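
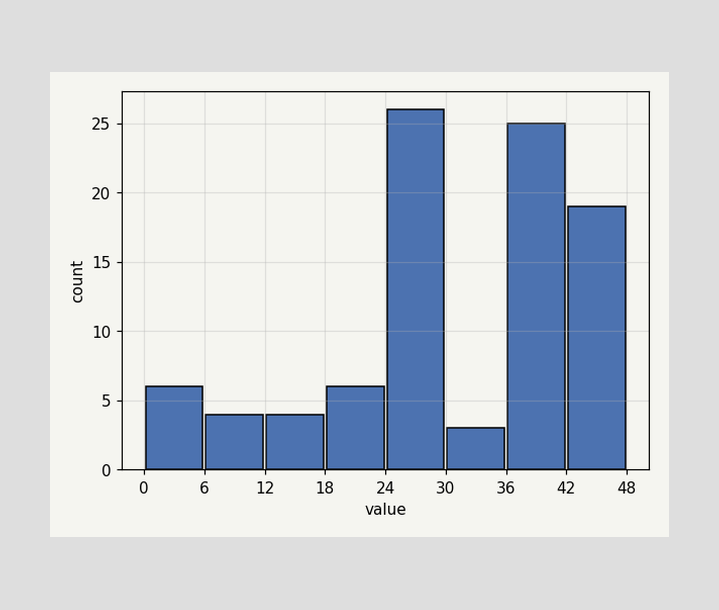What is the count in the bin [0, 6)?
6

The [0, 6) bin has height 6.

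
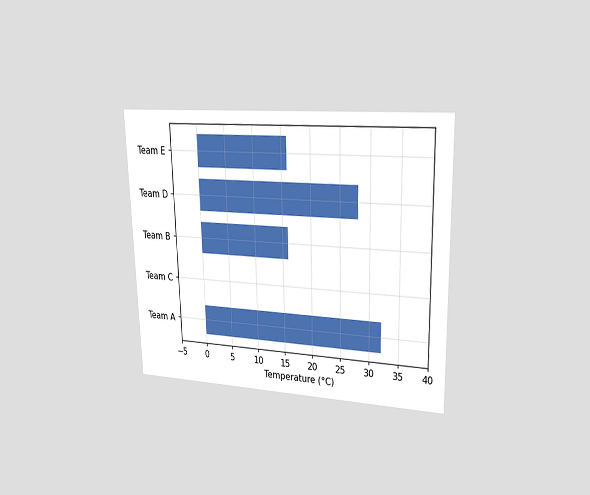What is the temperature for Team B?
The chart is viewed at a slight angle. Reading along the chart's x-axis, the Team B bar reaches 16°C.

16°C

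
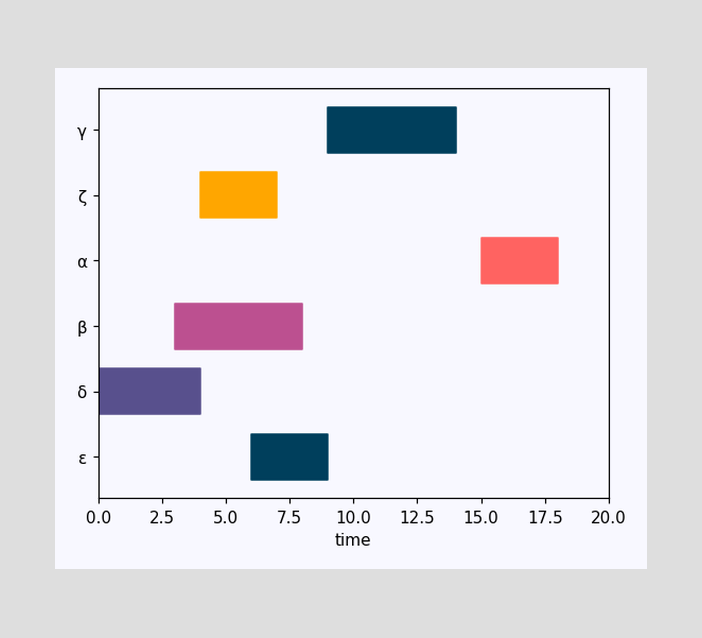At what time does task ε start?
6

The ε bar begins at t=6.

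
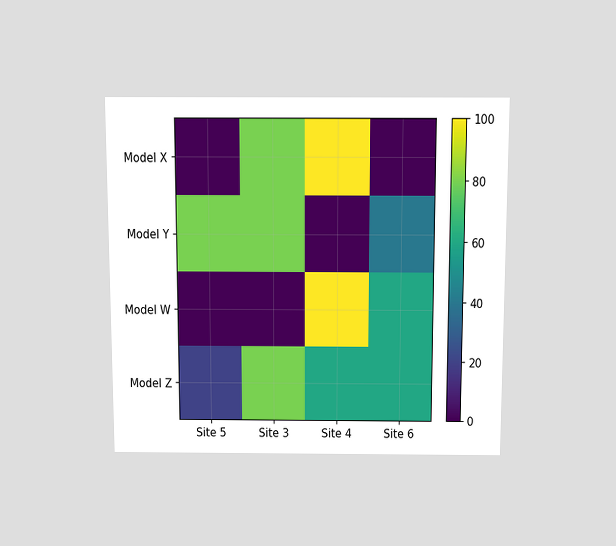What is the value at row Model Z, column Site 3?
80

The chart is viewed slightly from above. Matching cell (Model Z, Site 3) against the colorbar gives 80.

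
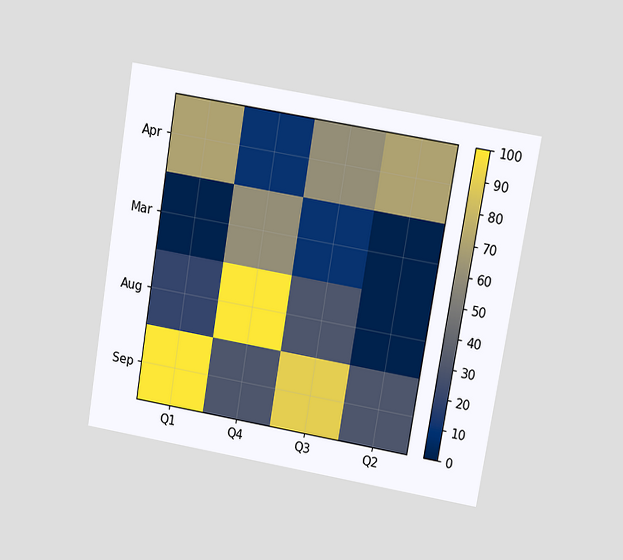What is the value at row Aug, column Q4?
The chart is tilted about 9° clockwise and viewed at a slight angle. Matching cell (Aug, Q4) against the colorbar gives 100.

100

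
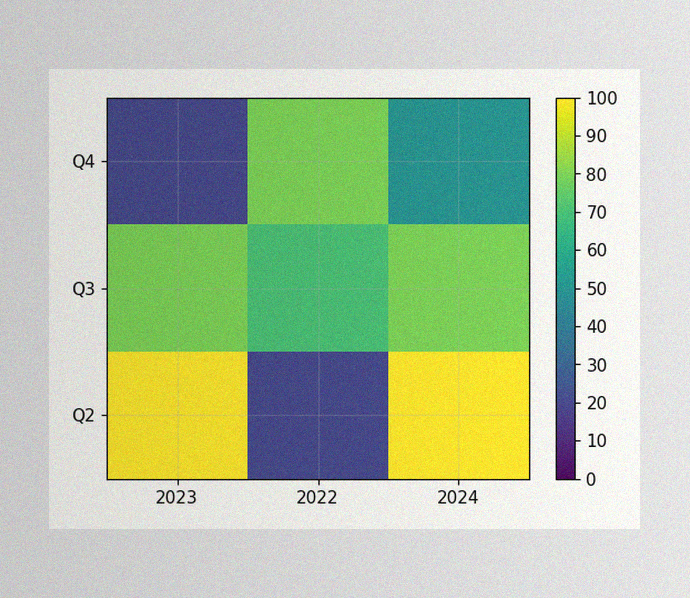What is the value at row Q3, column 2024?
80

The image has some photo noise and uneven lighting. Matching cell (Q3, 2024) against the colorbar gives 80.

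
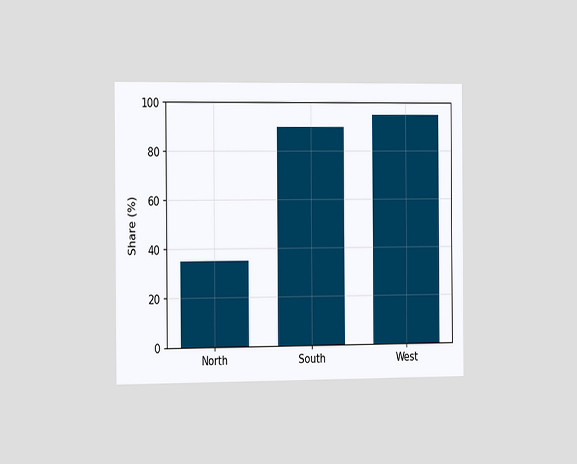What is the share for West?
The chart is viewed slightly from the left. Reading along the chart's y-axis, the West bar reaches 95%.

95%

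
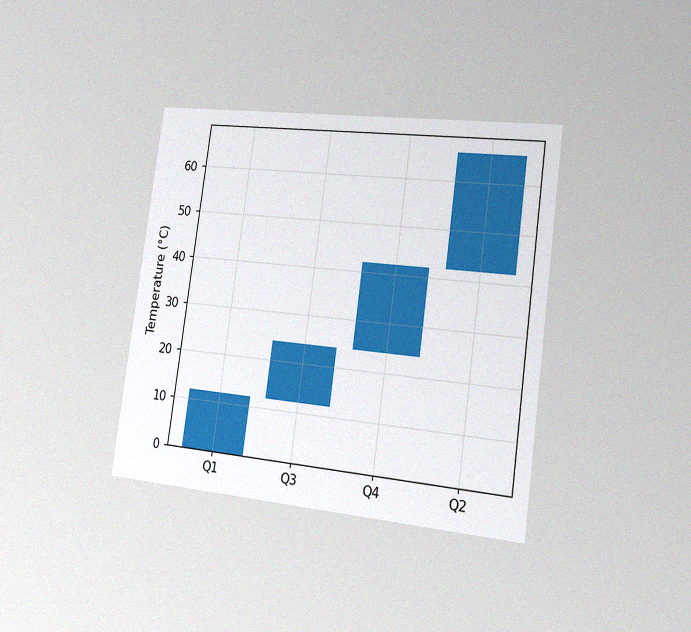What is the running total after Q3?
24°C

The chart is tilted about 8° clockwise and viewed slightly from the right, with some photo noise. After Q3 the running total reaches 24°C.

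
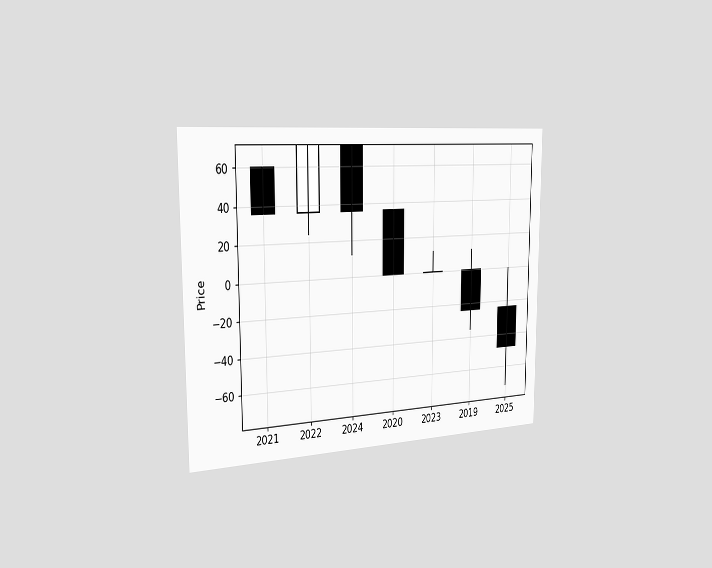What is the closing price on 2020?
The chart is viewed slightly from the left. The 2020 candle closes at 0.

0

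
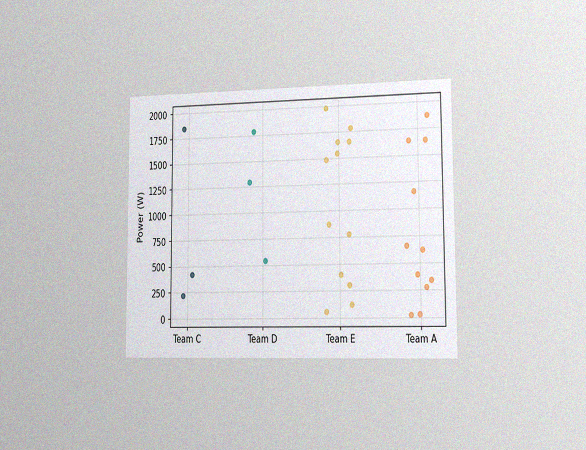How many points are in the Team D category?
3

The chart is viewed slightly from the right, with some photo noise. Counting the markers in the Team D column gives 3.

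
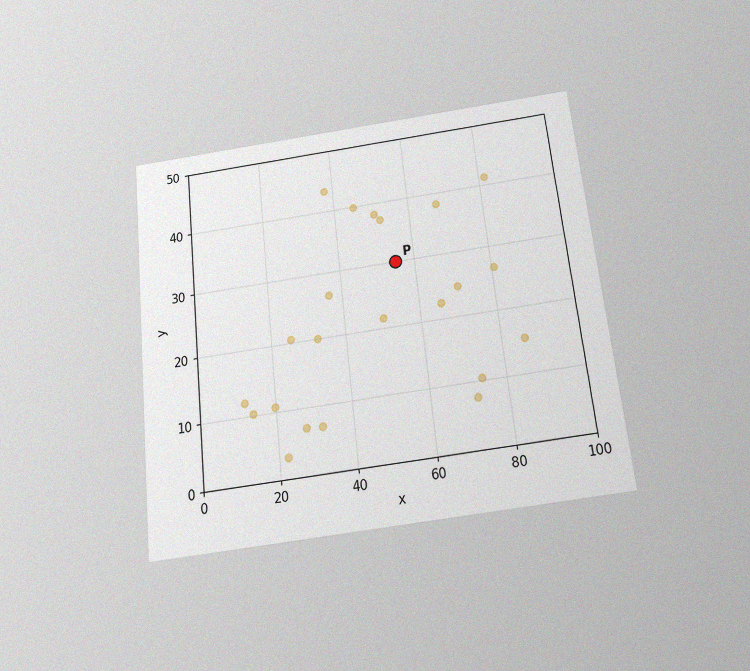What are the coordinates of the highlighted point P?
The chart is tilted about 6° counter-clockwise and viewed slightly from below, with some photo noise. Following the gridlines from P to each axis, P sits at (55, 30).

(55, 30)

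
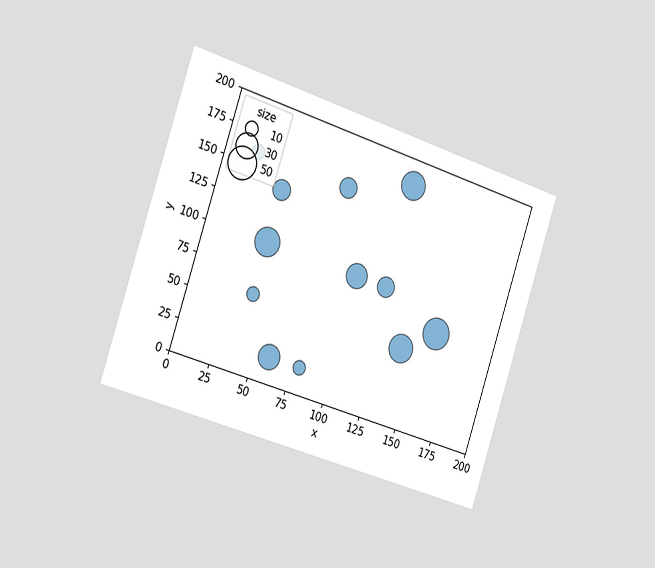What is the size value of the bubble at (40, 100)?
The chart is tilted about 18° clockwise and viewed slightly from the left. Matching the bubble at (40, 100) against the size legend gives 40.

40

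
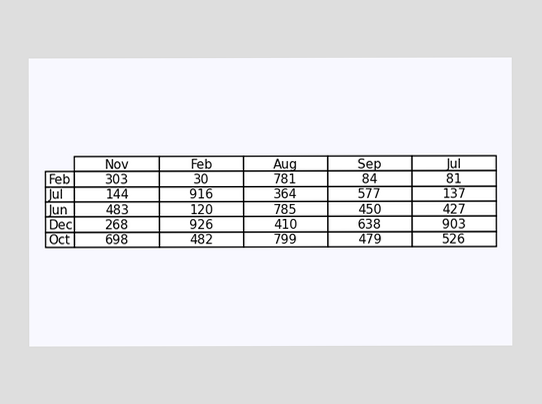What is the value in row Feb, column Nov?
The (Feb, Nov) cell reads 303.

303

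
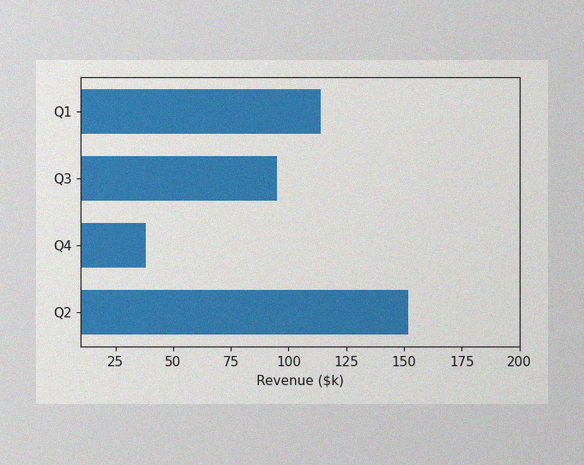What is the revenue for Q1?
The image has some photo noise and uneven lighting. Reading along the chart's x-axis, the Q1 bar reaches $114k.

$114k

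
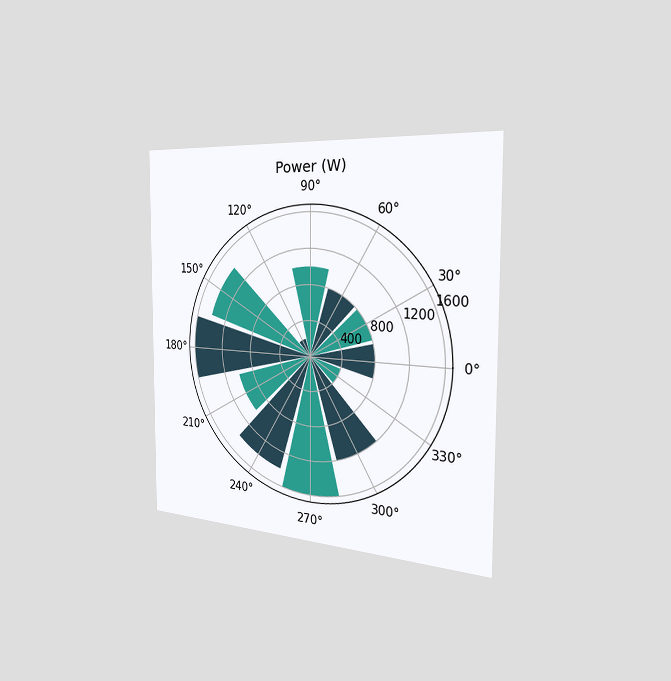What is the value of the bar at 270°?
The chart is viewed slightly from the right. The bar at 270° reaches 1600W on the radial axis.

1600W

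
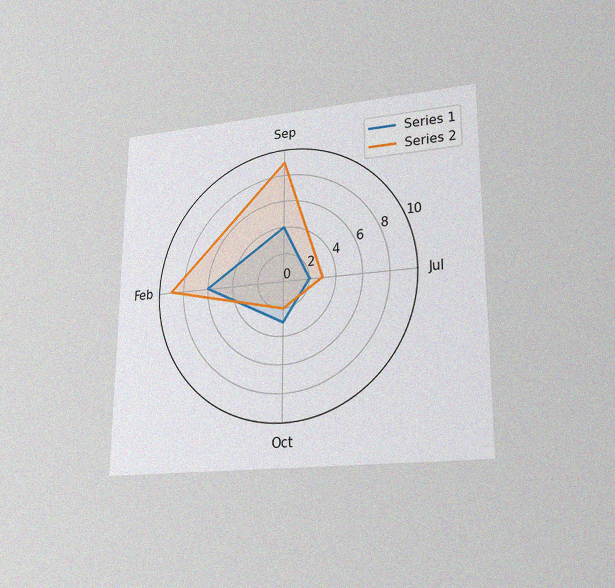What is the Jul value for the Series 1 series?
2

The chart is viewed at a slight angle, with some photo noise. On the Jul axis, Series 1 reaches 2.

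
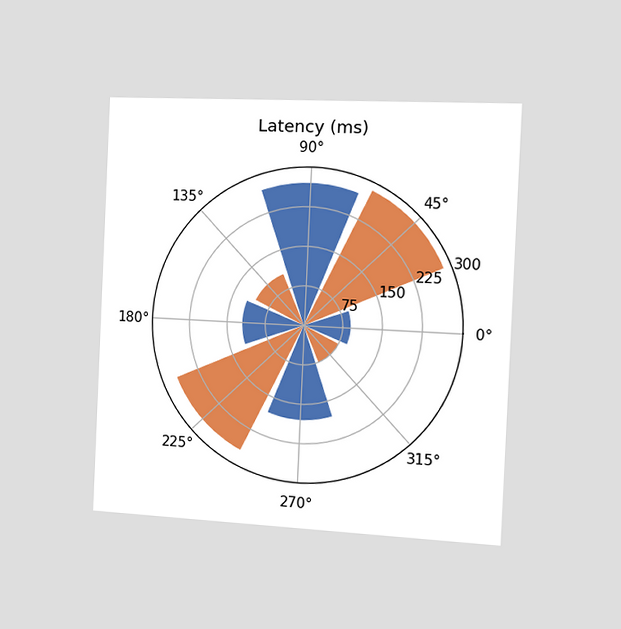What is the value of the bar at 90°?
270ms

The chart is tilted about 3° clockwise and viewed slightly from the right. The bar at 90° reaches 270ms on the radial axis.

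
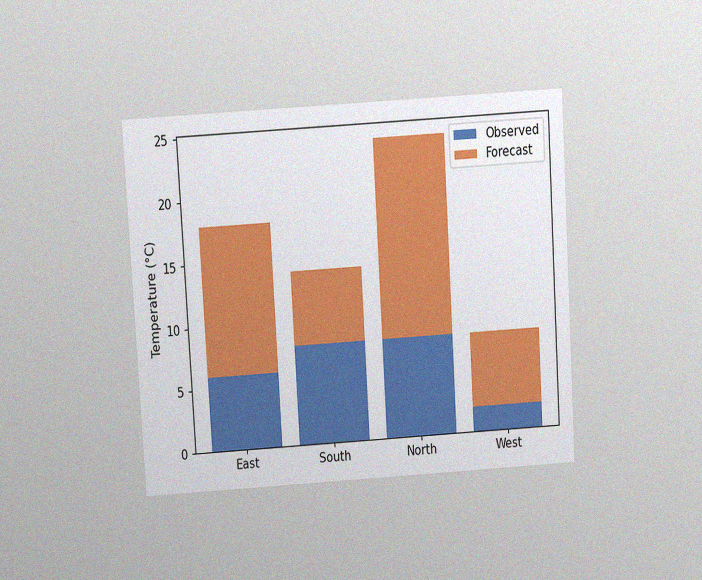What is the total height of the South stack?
The chart is tilted about 3° counter-clockwise and viewed slightly from above, with some photo noise. The South stack's top reaches 14°C on the y-axis.

14°C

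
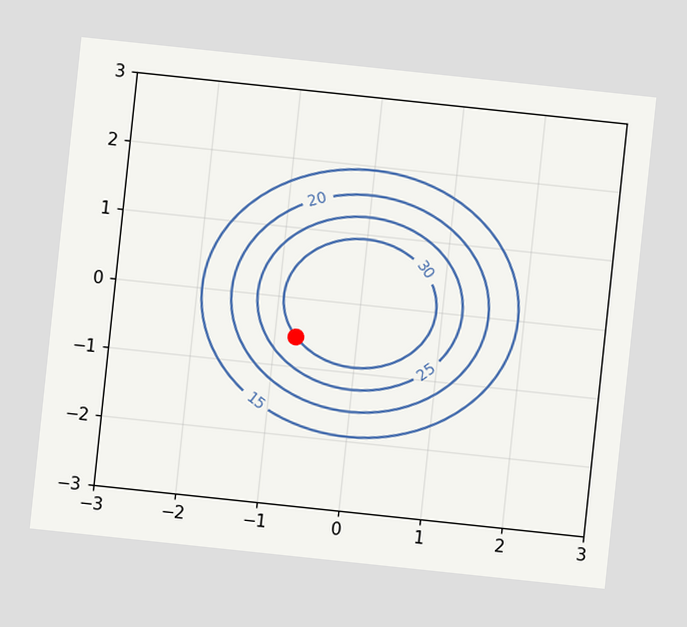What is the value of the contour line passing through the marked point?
30

The chart is tilted about 6° clockwise. The marked point sits on the contour labelled 30.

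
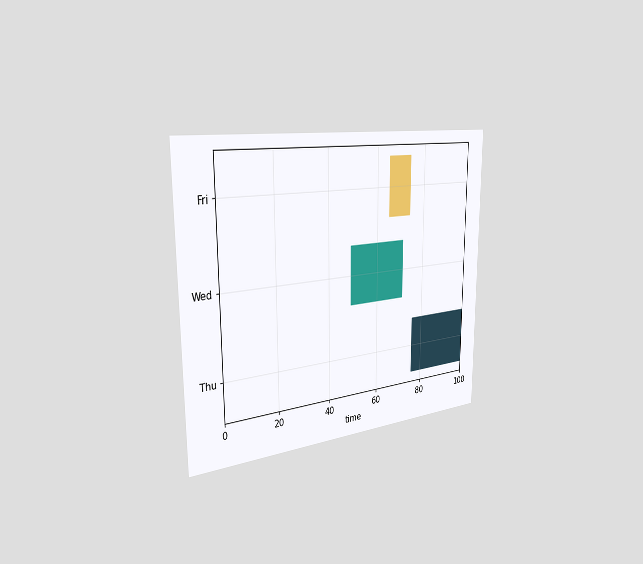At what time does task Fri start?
65

The chart is viewed slightly from the left. The Fri bar begins at t=65.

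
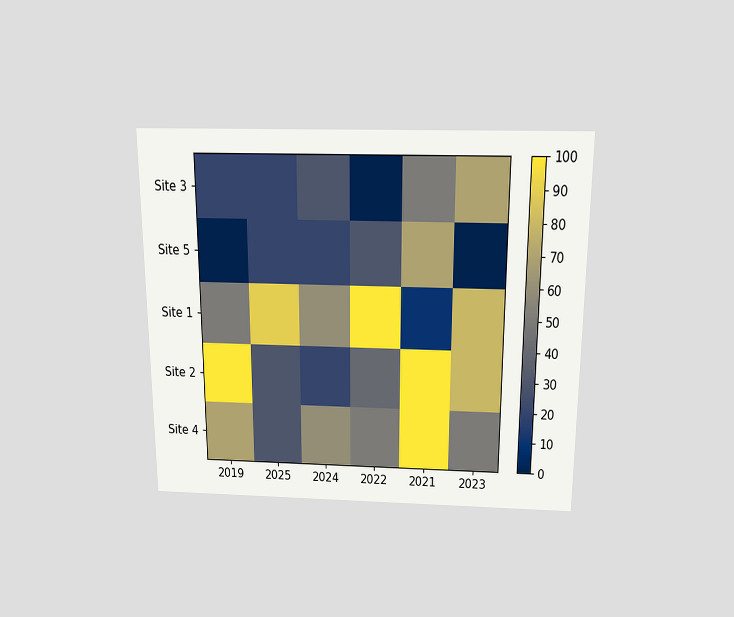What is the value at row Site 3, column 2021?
50

The chart is viewed slightly from above. Matching cell (Site 3, 2021) against the colorbar gives 50.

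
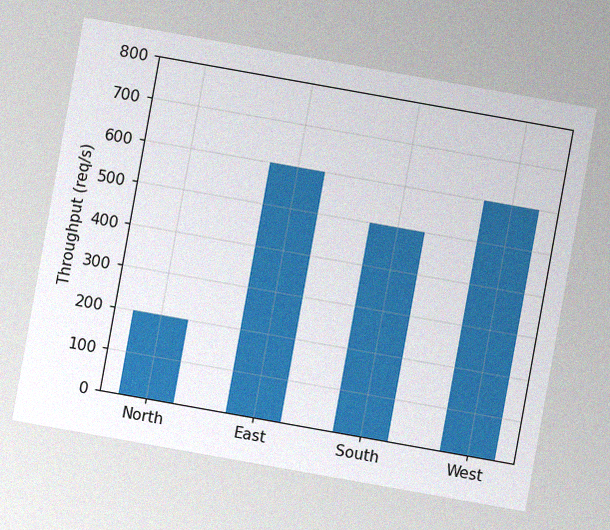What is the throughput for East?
The chart is tilted about 10° clockwise, with some photo noise. Reading along the chart's y-axis, the East bar reaches 600req/s.

600req/s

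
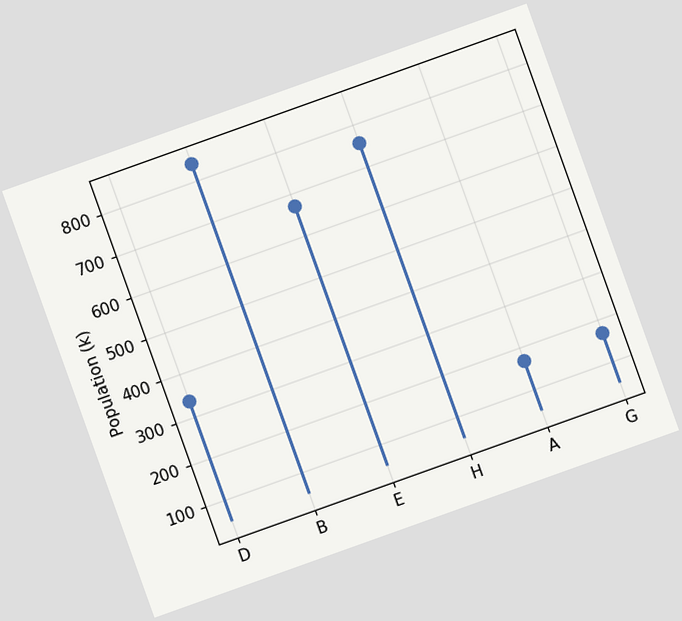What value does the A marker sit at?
The chart is tilted about 20° counter-clockwise. The A marker sits at 168k.

168k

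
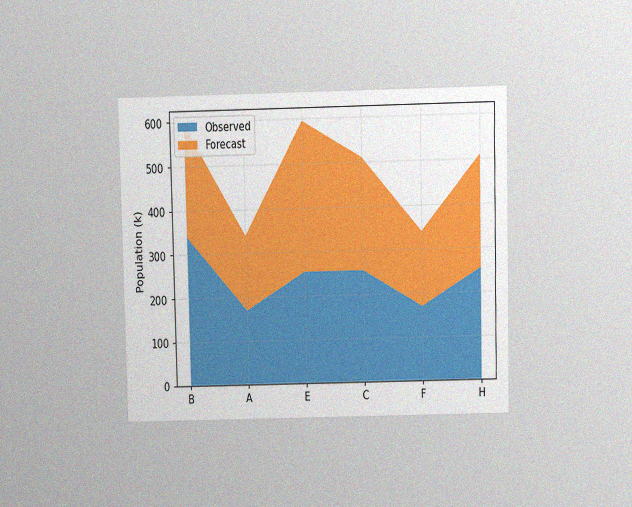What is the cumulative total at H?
510k

The chart is viewed at a slight angle, with some photo noise. The stacked total at H reaches 510k.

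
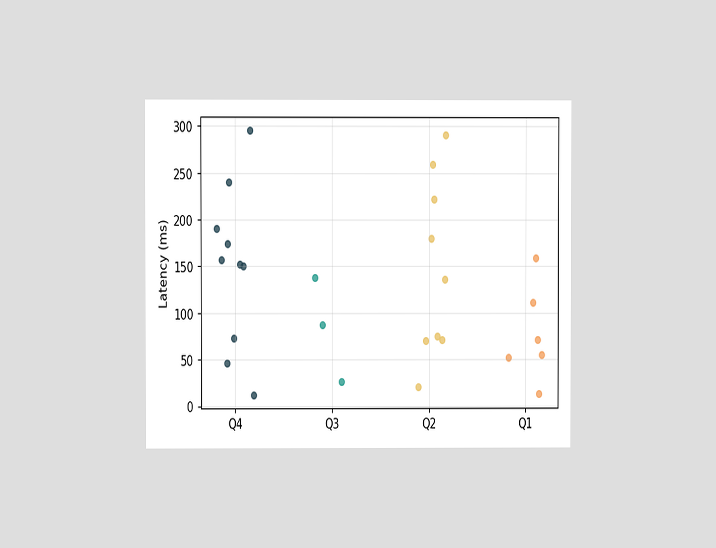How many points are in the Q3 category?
The chart is viewed at a slight angle. Counting the markers in the Q3 column gives 3.

3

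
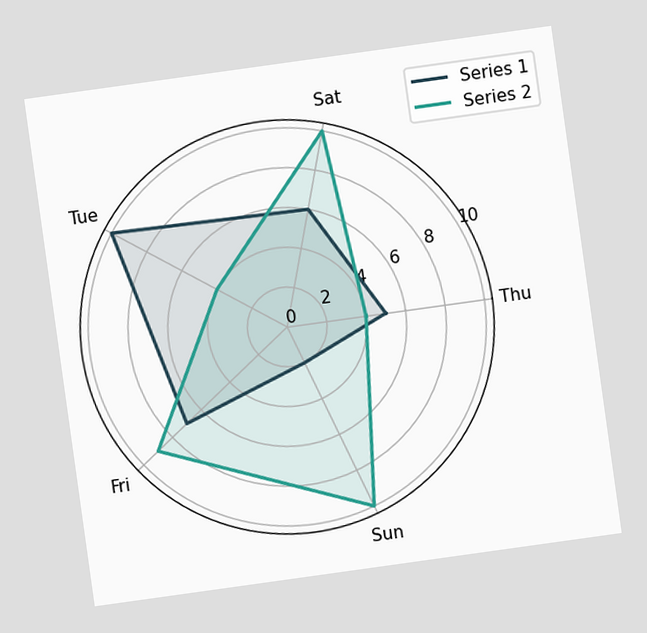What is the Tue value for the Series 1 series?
10

The chart is tilted about 8° counter-clockwise. On the Tue axis, Series 1 reaches 10.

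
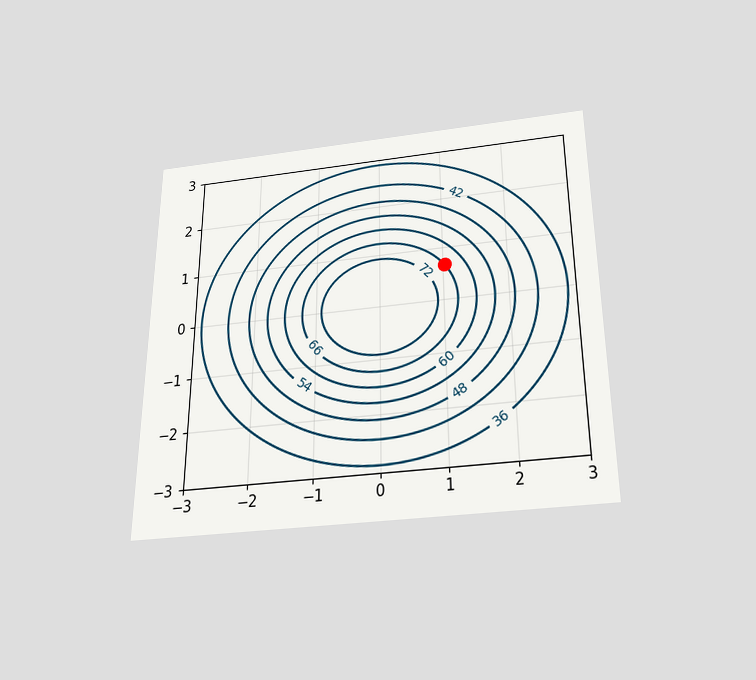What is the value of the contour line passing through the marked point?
The chart is viewed slightly from below. The marked point sits on the contour labelled 66.

66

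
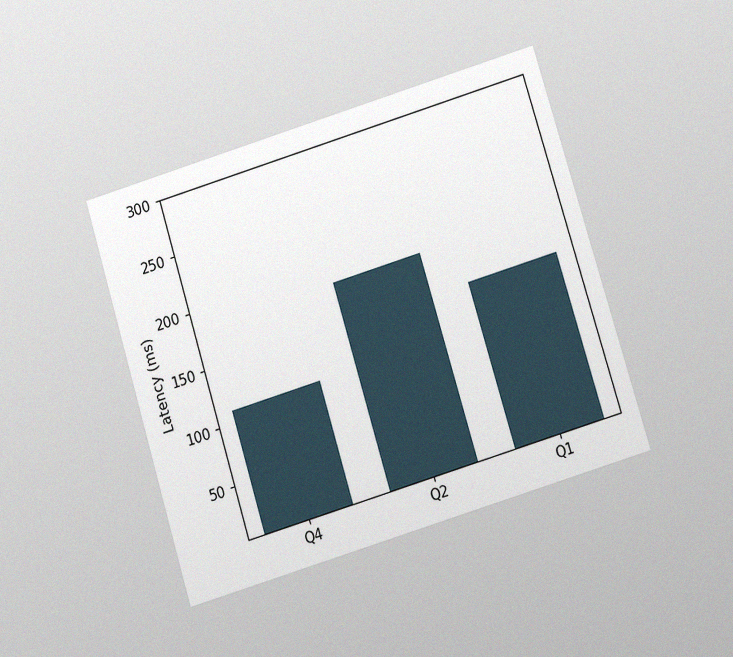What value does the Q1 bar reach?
148ms

The chart is tilted about 17° counter-clockwise and viewed slightly from below, with some photo noise. Reading along the chart's y-axis, the Q1 bar reaches 148ms.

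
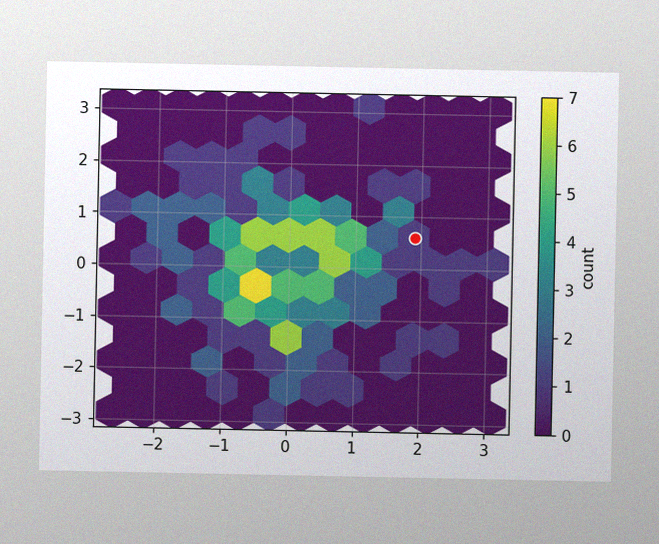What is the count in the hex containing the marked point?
1

The image has some photo noise and uneven lighting. The marked hex reads 1 on the colorbar.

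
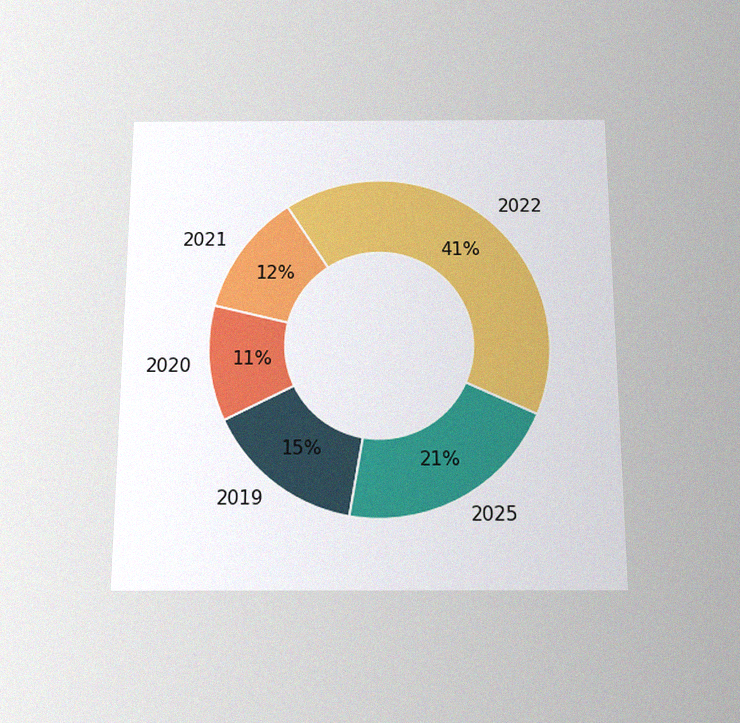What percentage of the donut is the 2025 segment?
21%

The chart is viewed slightly from below, with some photo noise. The 2025 segment takes up 21% of the ring.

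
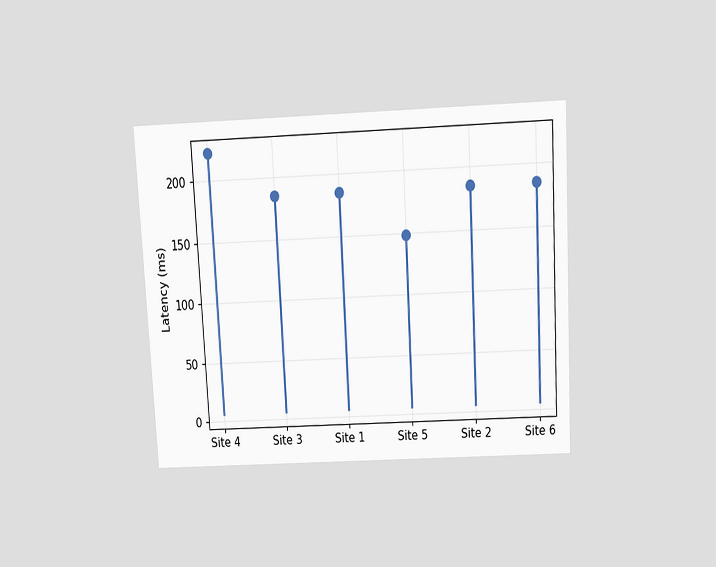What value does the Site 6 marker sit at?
The chart is tilted about 3° counter-clockwise and viewed slightly from above. The Site 6 marker sits at 185ms.

185ms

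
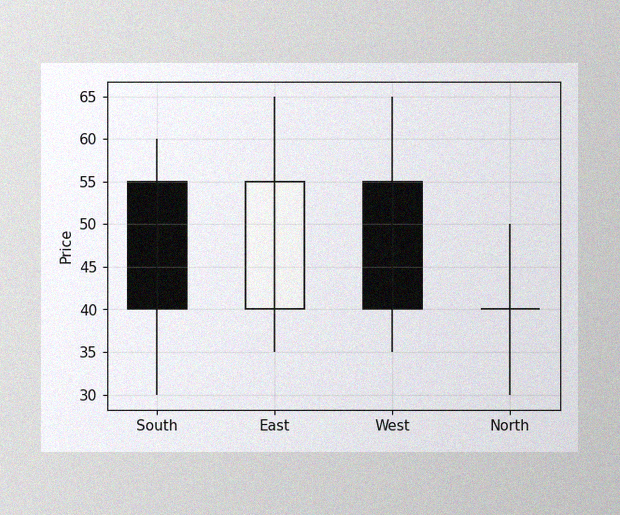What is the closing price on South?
40

The image has some photo noise and uneven lighting. The South candle closes at 40.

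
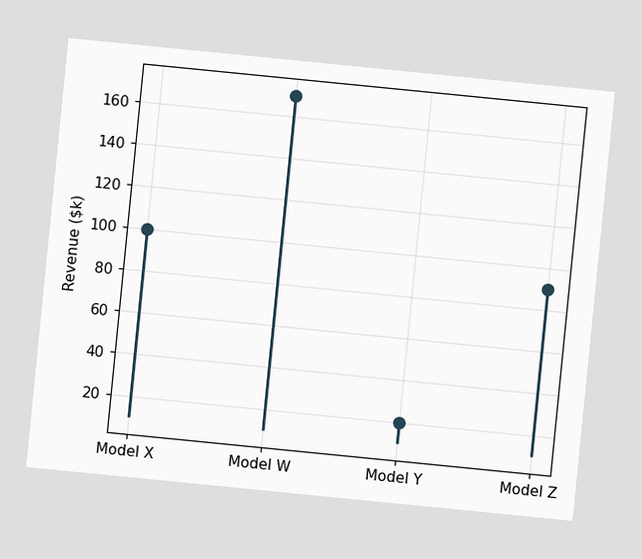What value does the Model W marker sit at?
The chart is tilted about 6° clockwise. The Model W marker sits at $170k.

$170k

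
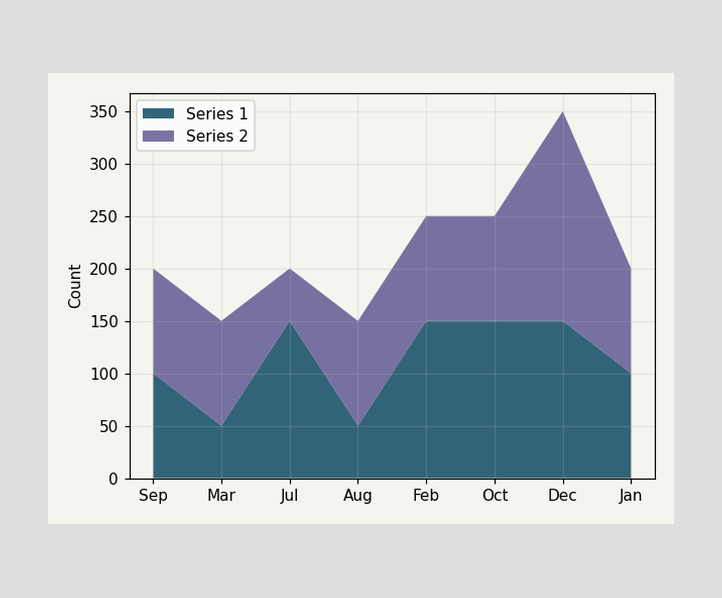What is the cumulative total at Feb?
250

The stacked total at Feb reaches 250.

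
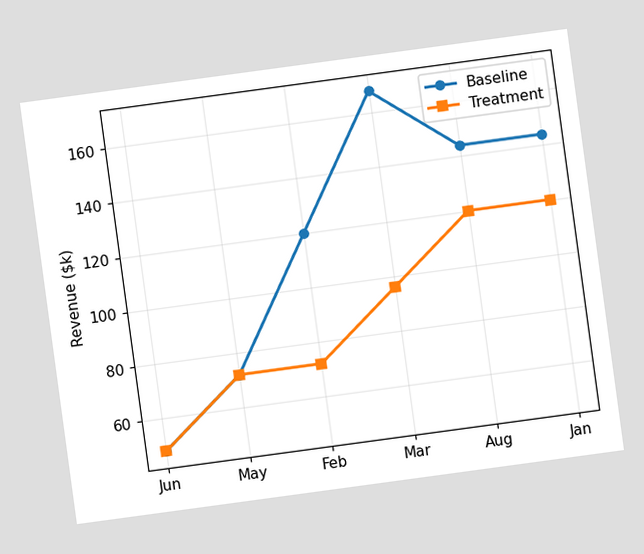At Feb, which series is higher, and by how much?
Baseline, by $48k

The chart is tilted about 8° counter-clockwise. At Feb, Baseline sits above the other line by $48k.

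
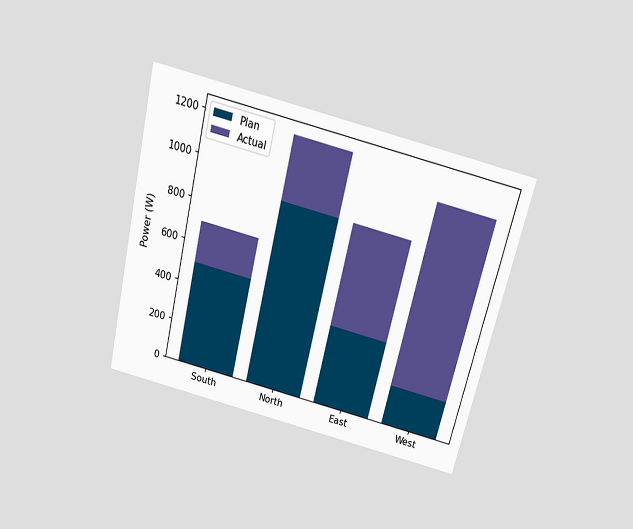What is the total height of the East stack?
The chart is tilted about 14° clockwise and viewed slightly from above. The East stack's top reaches 900W on the y-axis.

900W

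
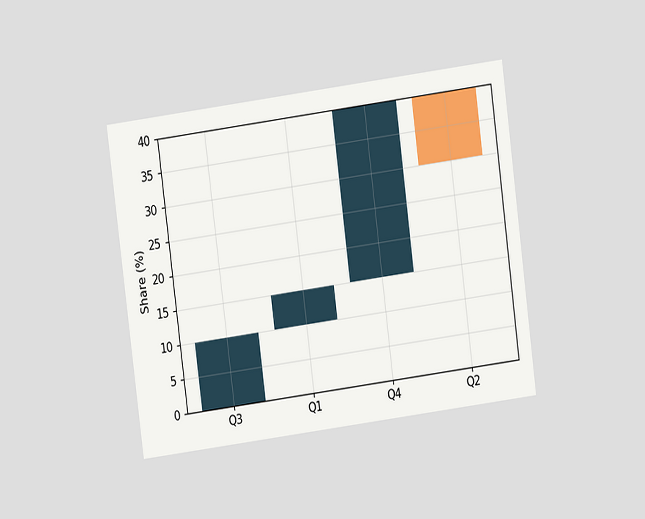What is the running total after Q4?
40%

The chart is tilted about 8° counter-clockwise and viewed at a slight angle. After Q4 the running total reaches 40%.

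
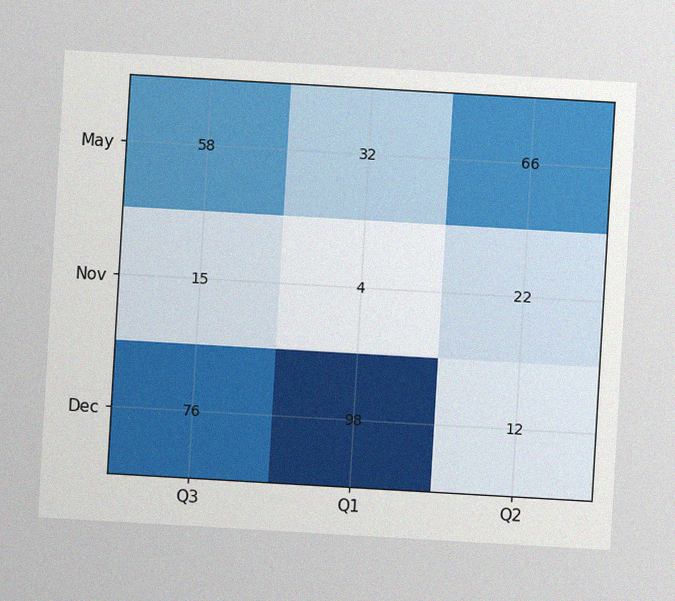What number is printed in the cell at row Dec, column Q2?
12

The chart is tilted about 3° clockwise, with some photo noise. The (Dec, Q2) cell reads 12.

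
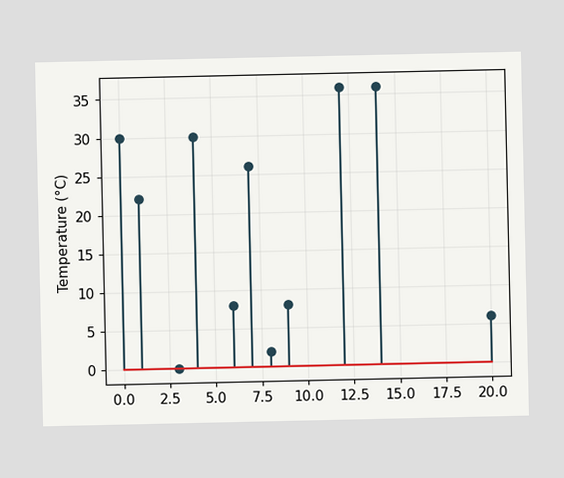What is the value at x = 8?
2°C

The stem at x=8 reaches 2°C.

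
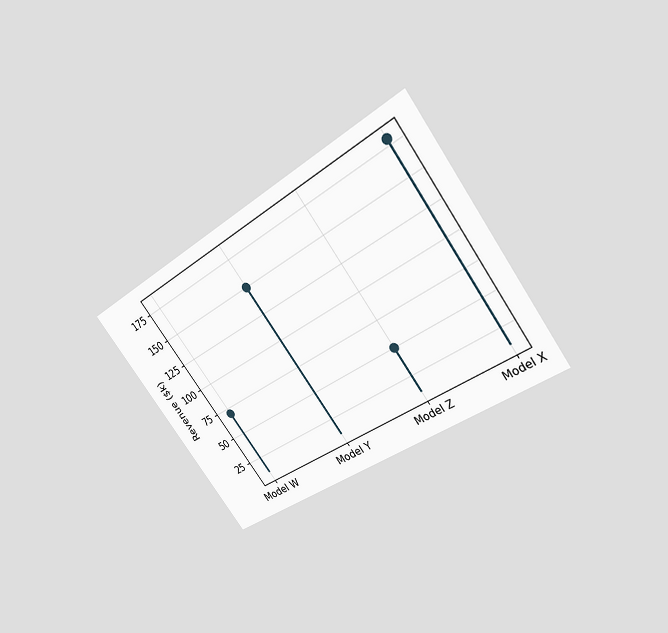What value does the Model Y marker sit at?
$150k

The chart is tilted about 36° counter-clockwise and viewed slightly from above. The Model Y marker sits at $150k.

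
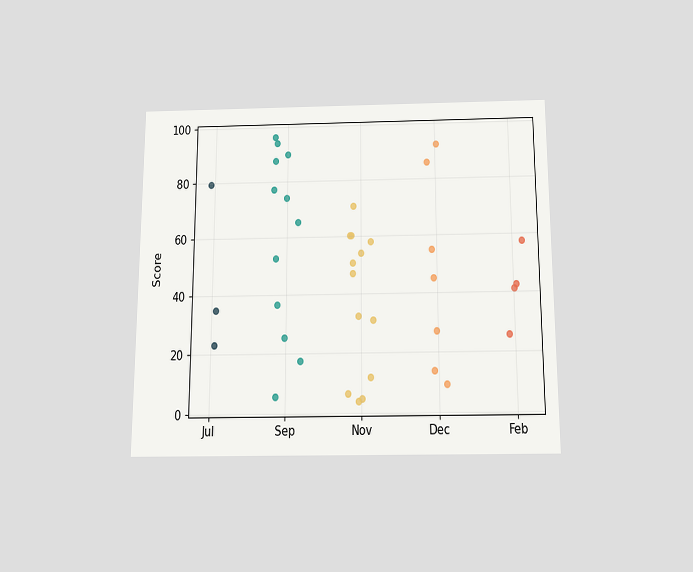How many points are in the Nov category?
13

The chart is viewed slightly from below. Counting the markers in the Nov column gives 13.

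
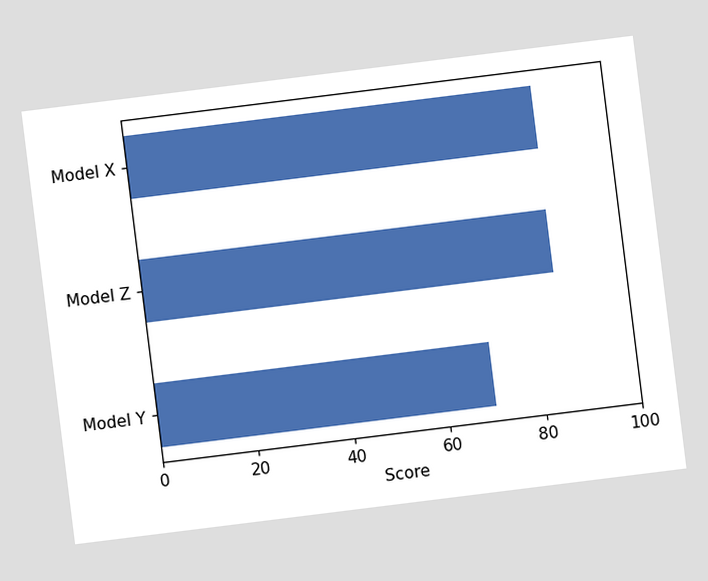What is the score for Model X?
85

The chart is tilted about 7° counter-clockwise. Reading along the chart's x-axis, the Model X bar reaches 85.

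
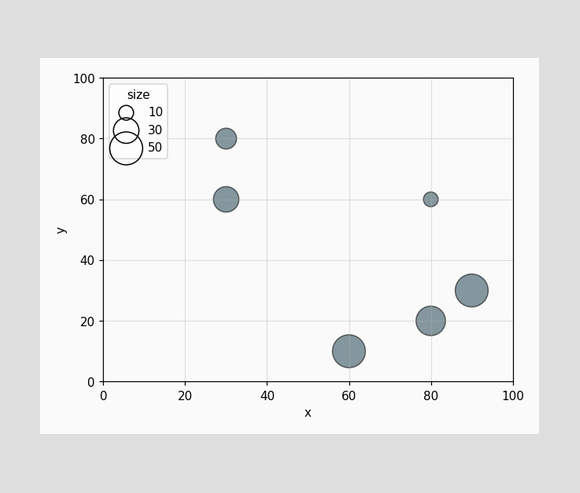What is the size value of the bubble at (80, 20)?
Matching the bubble at (80, 20) against the size legend gives 40.

40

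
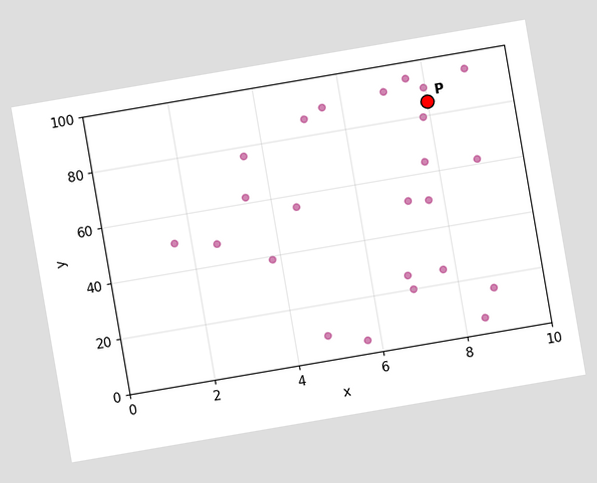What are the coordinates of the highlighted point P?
(8, 85)

The chart is tilted about 10° counter-clockwise. Following the gridlines from P to each axis, P sits at (8, 85).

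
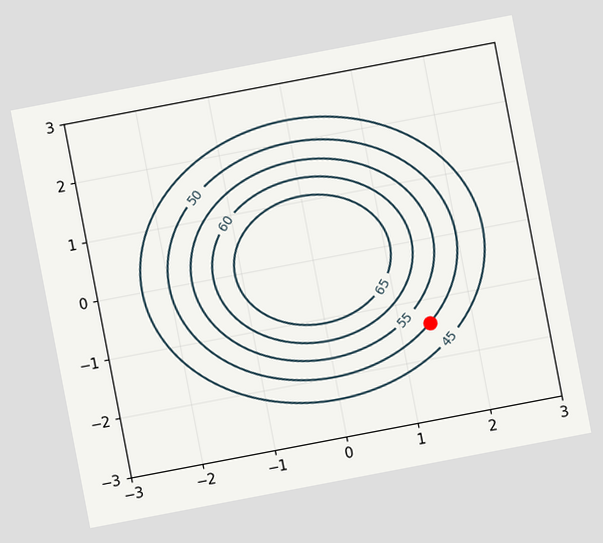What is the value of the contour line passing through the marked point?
The chart is tilted about 11° counter-clockwise. The marked point sits on the contour labelled 50.

50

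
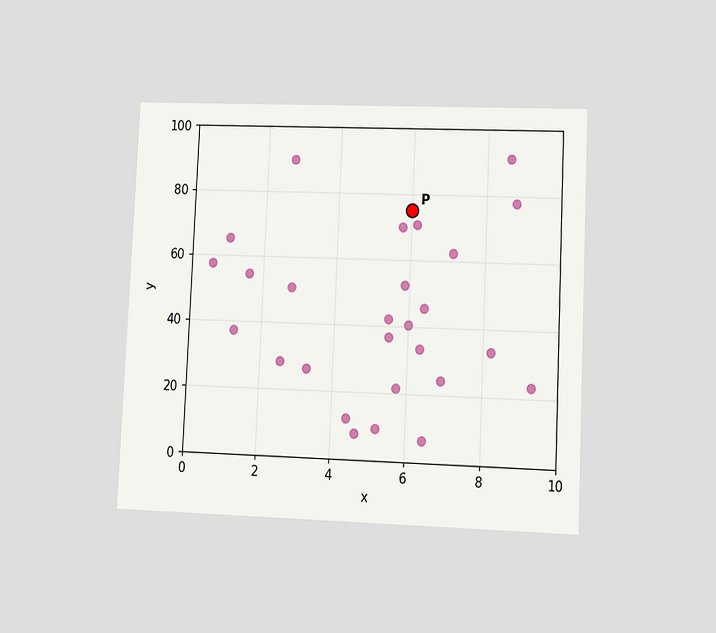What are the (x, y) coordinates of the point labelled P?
The chart is tilted about 3° clockwise and viewed at a slight angle. Following the gridlines from P to each axis, P sits at (6, 75).

(6, 75)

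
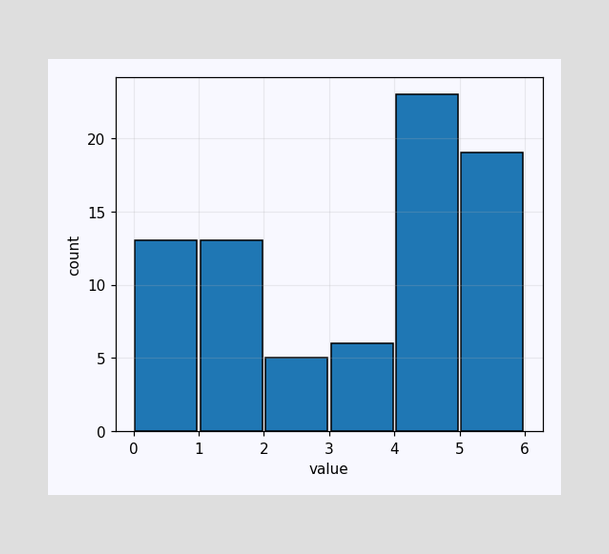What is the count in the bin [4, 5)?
23

The [4, 5) bin has height 23.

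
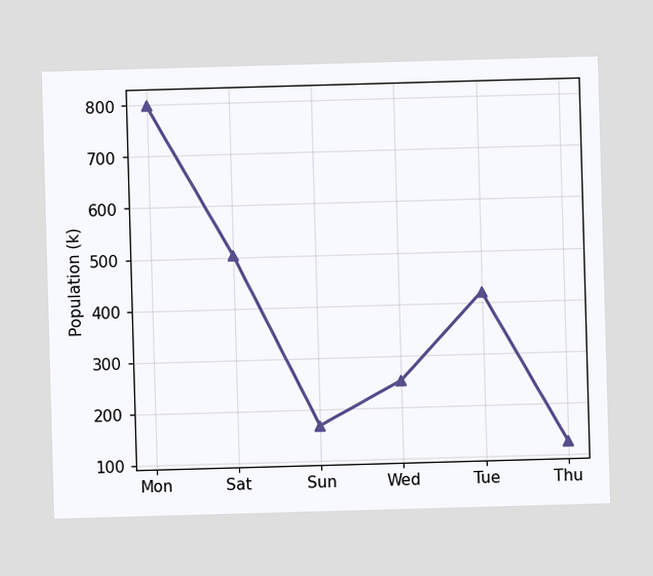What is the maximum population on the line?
798k

The highest point is at Mon, and reading across to the y-axis gives 798k.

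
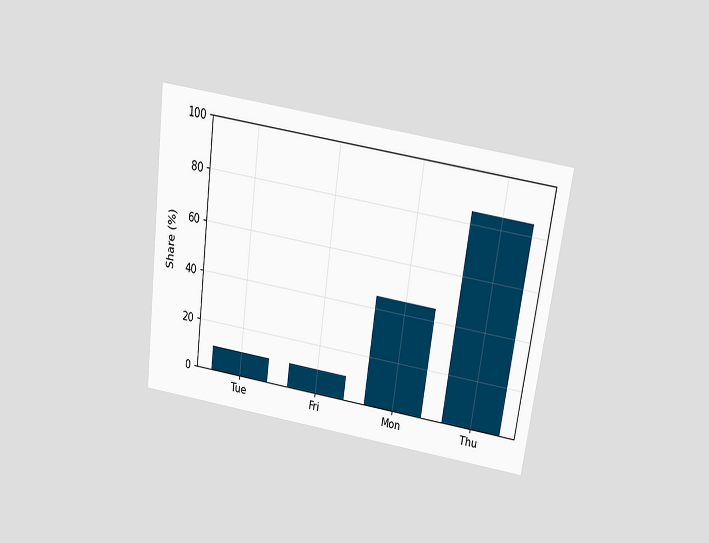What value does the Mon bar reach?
The chart is tilted about 8° clockwise and viewed slightly from above. Reading along the chart's y-axis, the Mon bar reaches 45%.

45%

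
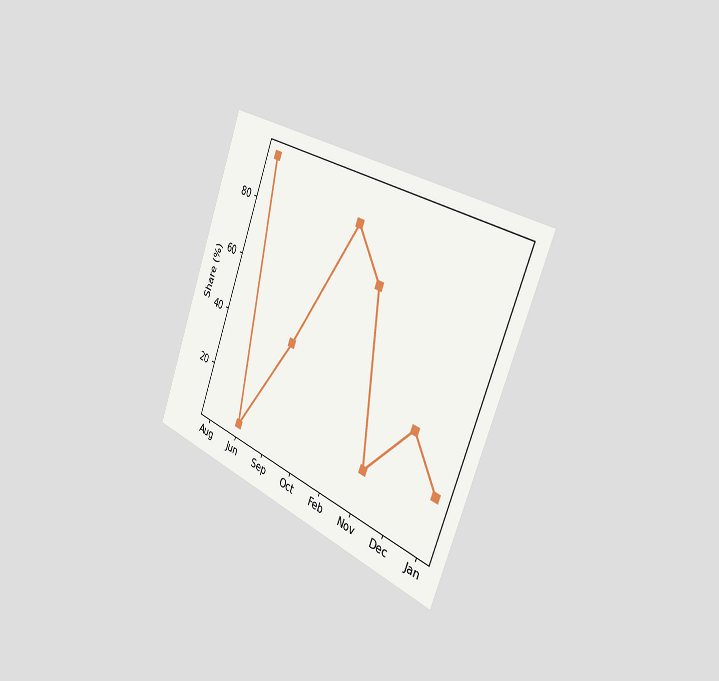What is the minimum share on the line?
The chart is tilted about 21° clockwise and viewed slightly from the right. The lowest point is at Jun, and reading across to the y-axis gives 5%.

5%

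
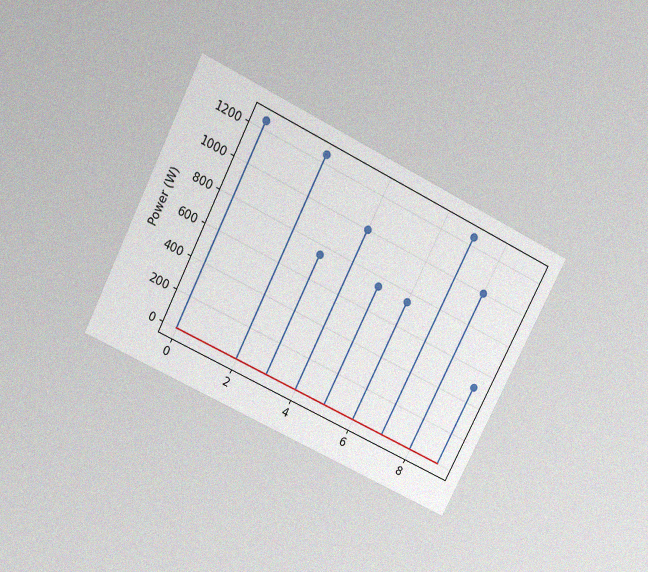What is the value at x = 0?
1250W

The chart is tilted about 27° clockwise and viewed slightly from above, with some photo noise. The stem at x=0 reaches 1250W.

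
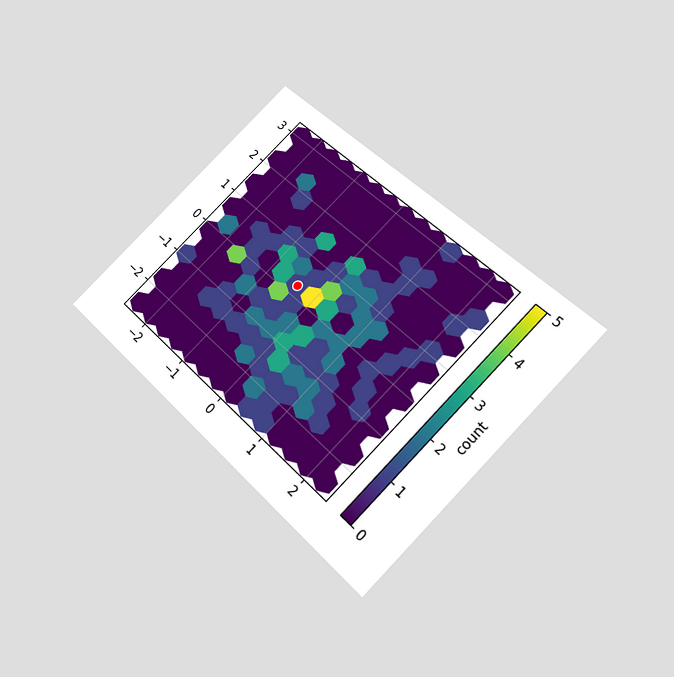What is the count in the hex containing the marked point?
The chart is tilted about 45° clockwise and viewed slightly from below. The marked hex reads 1 on the colorbar.

1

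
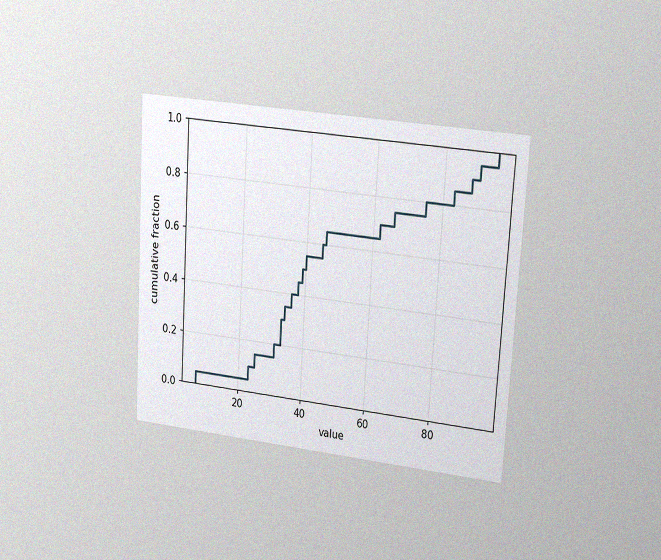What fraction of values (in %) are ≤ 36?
40%

The chart is tilted about 3° clockwise and viewed slightly from the right, with some photo noise. At x=36 the ECDF step is at 40%.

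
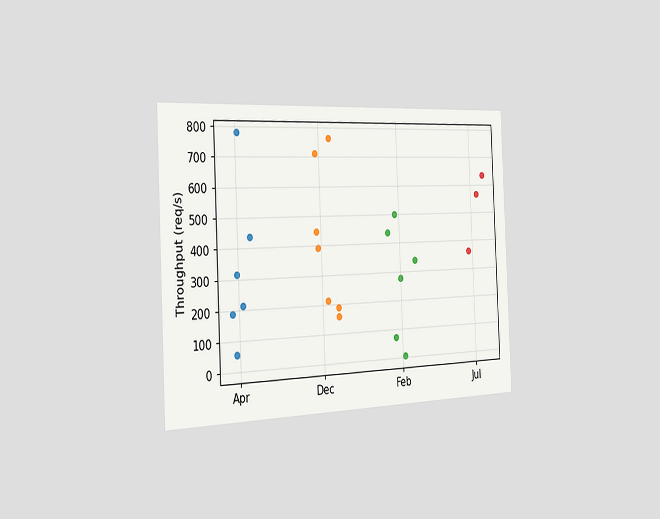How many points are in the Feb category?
The chart is tilted about 2° counter-clockwise and viewed slightly from the left. Counting the markers in the Feb column gives 6.

6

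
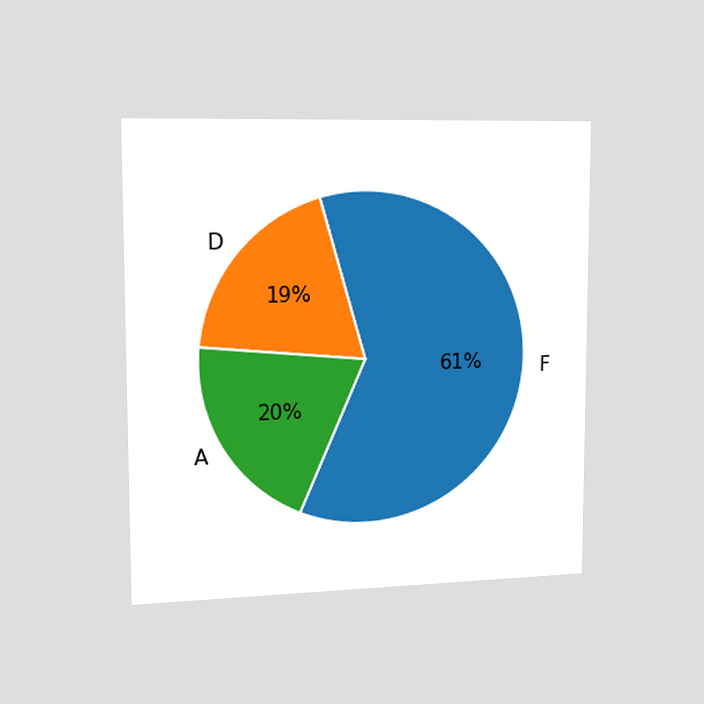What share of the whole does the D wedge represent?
19%

The chart is viewed slightly from the left. The D slice takes up 19% of the pie.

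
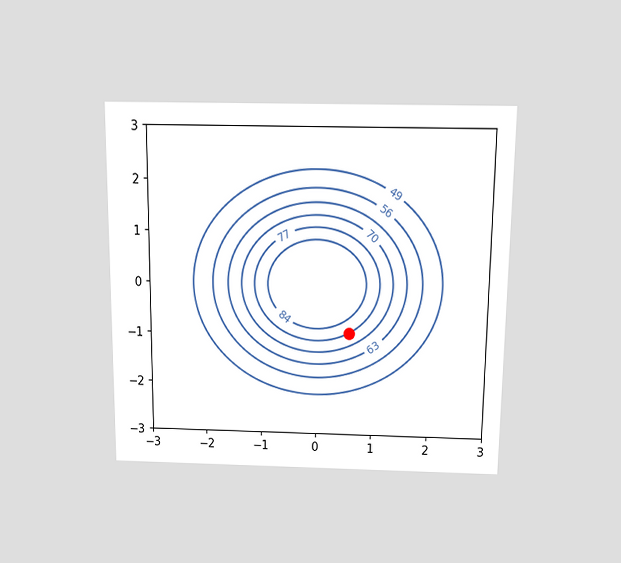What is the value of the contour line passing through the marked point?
The chart is viewed slightly from above. The marked point sits on the contour labelled 77.

77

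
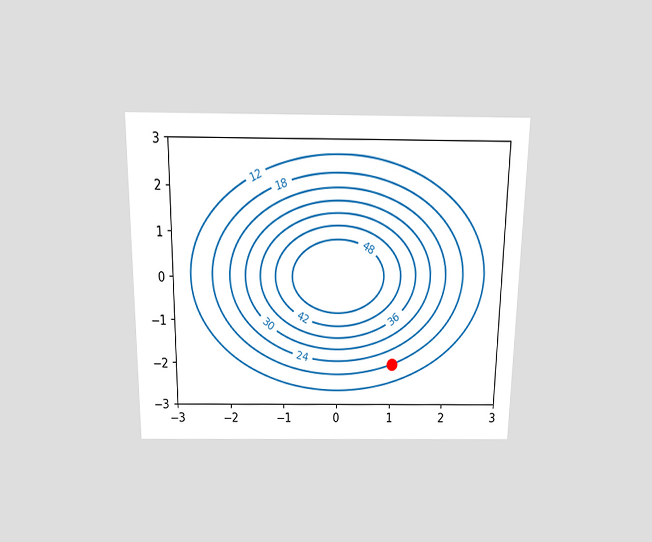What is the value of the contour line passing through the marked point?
The chart is viewed slightly from above. The marked point sits on the contour labelled 18.

18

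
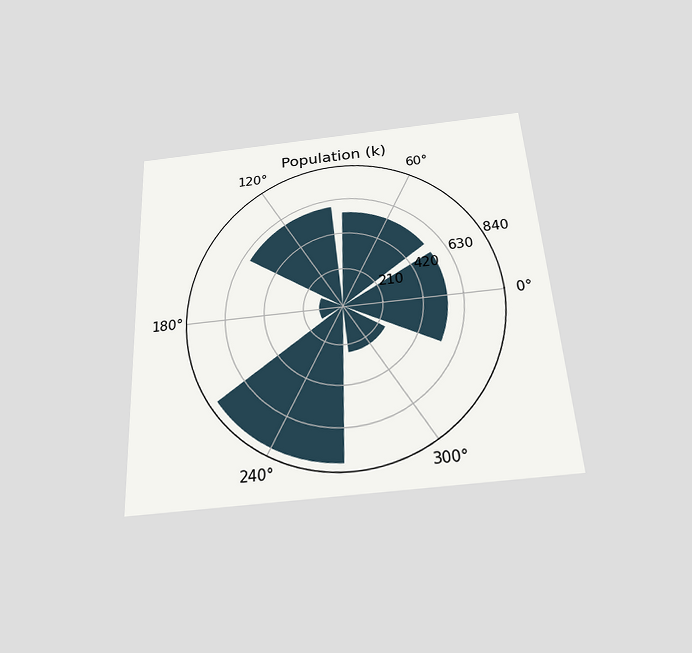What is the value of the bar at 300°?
252k

The chart is tilted about 3° counter-clockwise and viewed slightly from below. The bar at 300° reaches 252k on the radial axis.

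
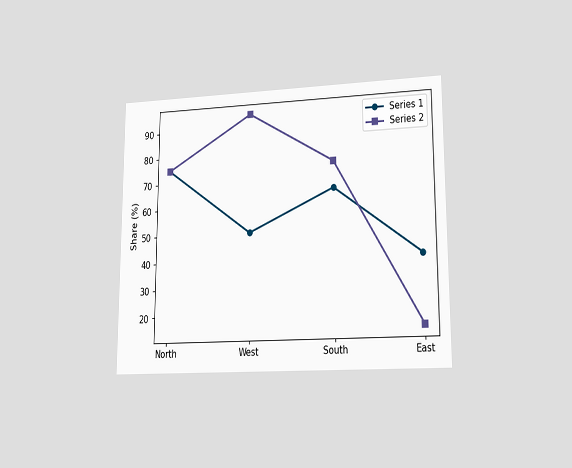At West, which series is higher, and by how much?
The chart is viewed at a slight angle. At West, Series 2 sits above the other line by 45%.

Series 2, by 45%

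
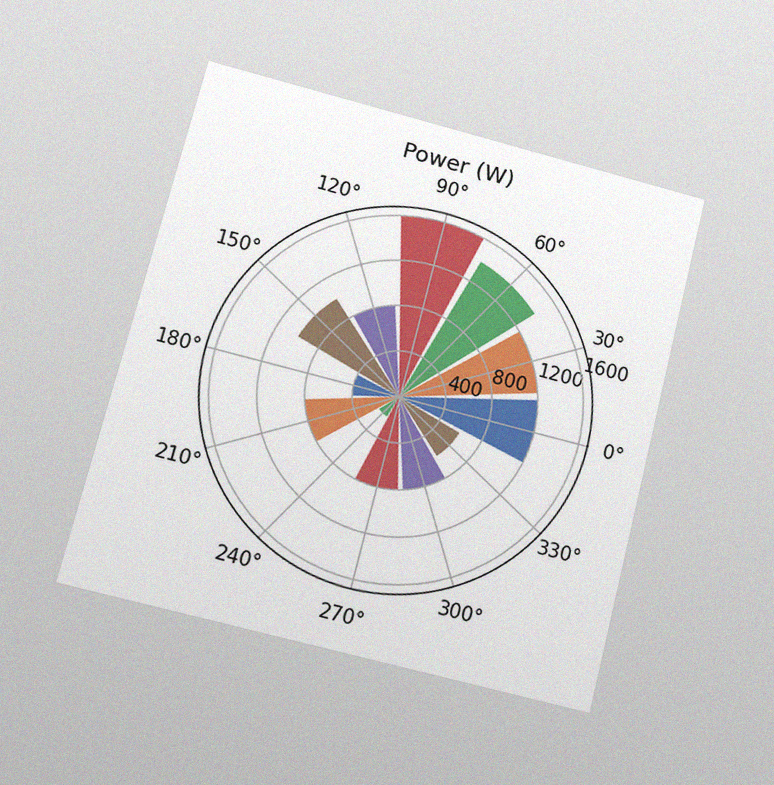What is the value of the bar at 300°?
800W

The chart is tilted about 14° clockwise and viewed at a slight angle, with some photo noise. The bar at 300° reaches 800W on the radial axis.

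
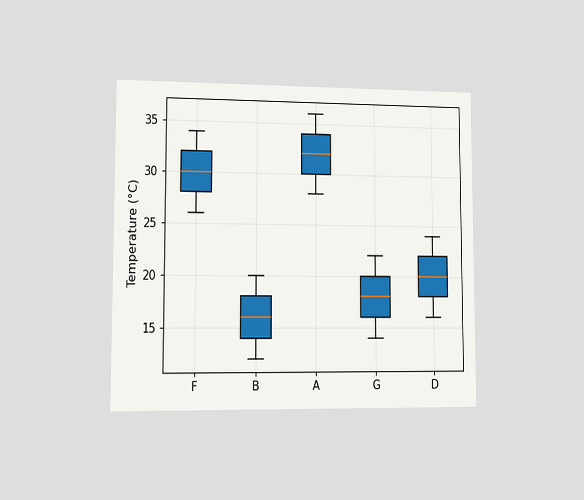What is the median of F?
30°C

The chart is viewed at a slight angle. The median line in the F box sits at 30°C.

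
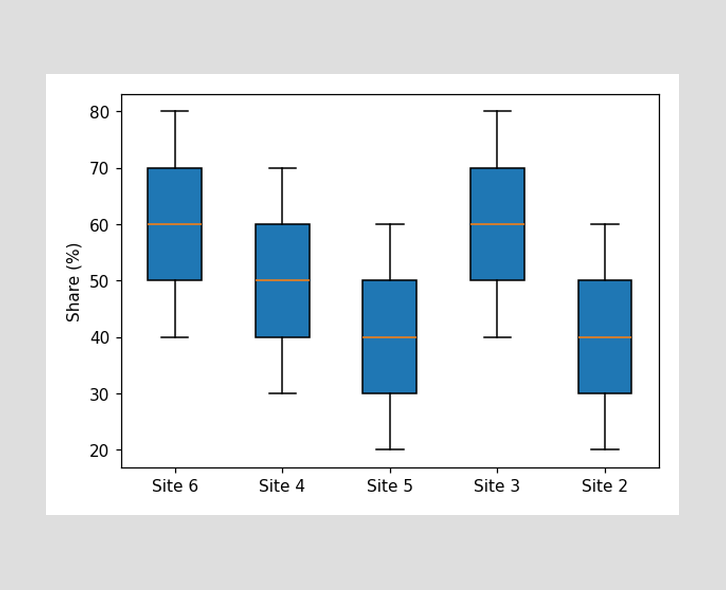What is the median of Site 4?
50%

The median line in the Site 4 box sits at 50%.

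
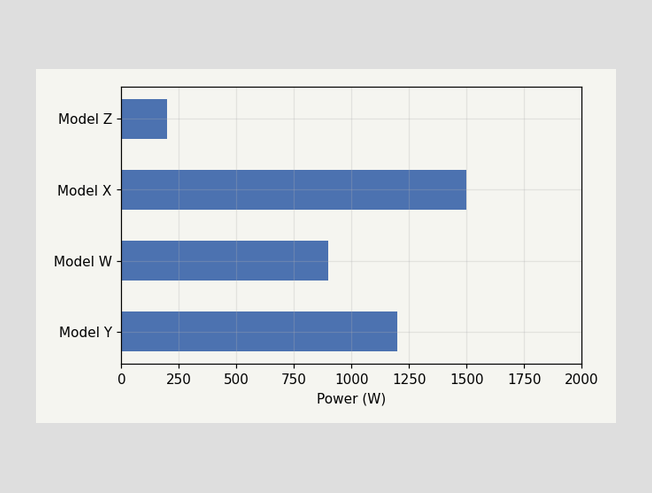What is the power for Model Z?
Reading along the chart's x-axis, the Model Z bar reaches 200W.

200W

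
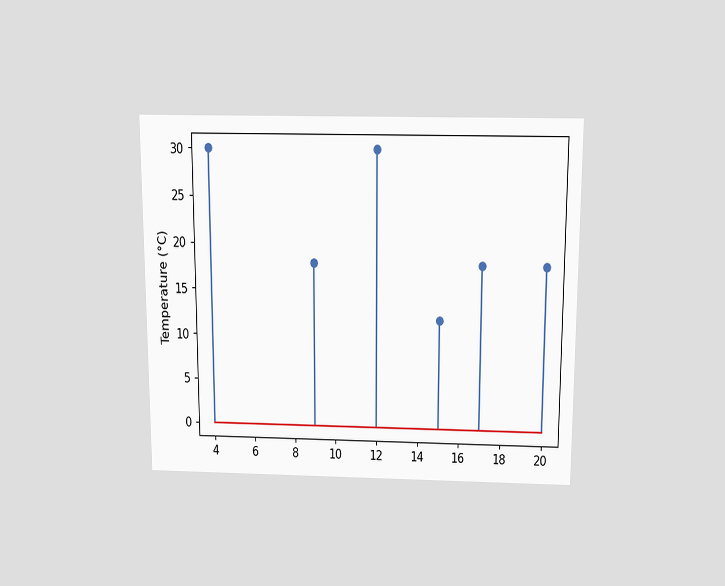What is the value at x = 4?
30°C

The chart is viewed slightly from above. The stem at x=4 reaches 30°C.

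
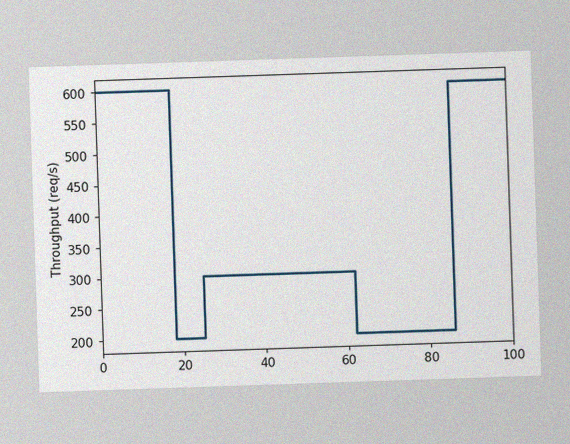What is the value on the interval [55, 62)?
300req/s

The image has some photo noise and uneven lighting. On [55, 62) the step sits at 300req/s.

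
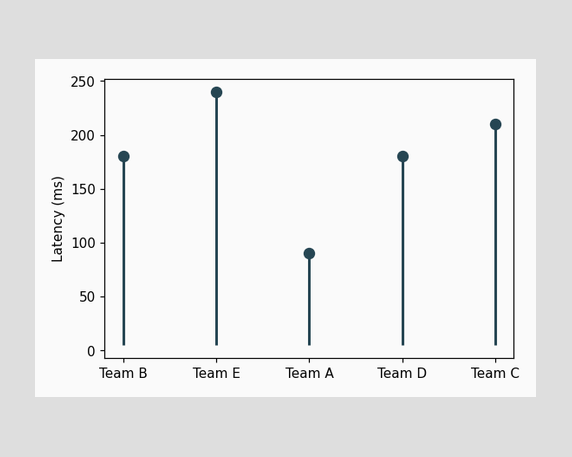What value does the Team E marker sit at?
The Team E marker sits at 240ms.

240ms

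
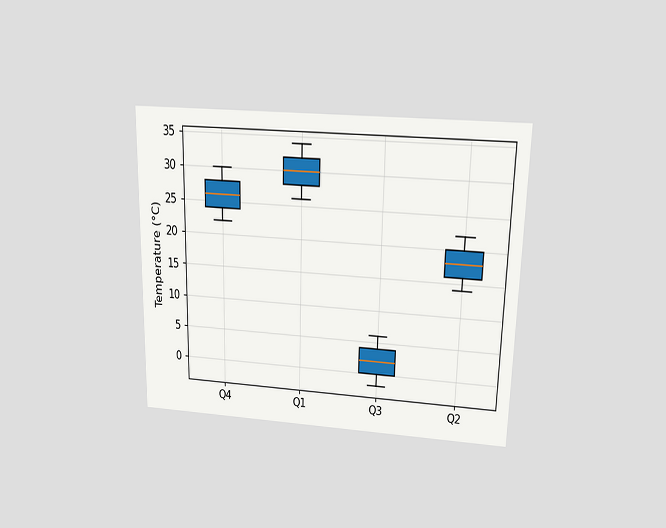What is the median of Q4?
26°C

The chart is viewed slightly from above. The median line in the Q4 box sits at 26°C.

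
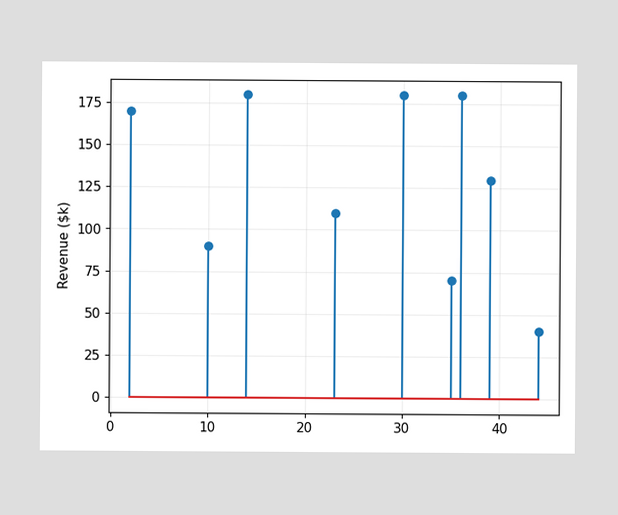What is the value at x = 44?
The stem at x=44 reaches $40k.

$40k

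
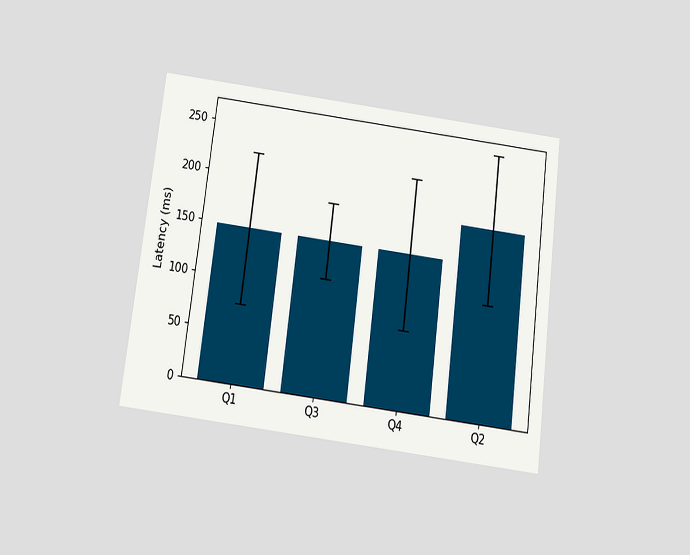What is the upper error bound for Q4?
222ms

The chart is tilted about 7° clockwise and viewed slightly from below. The Q4 bar's upper whisker reaches 222ms.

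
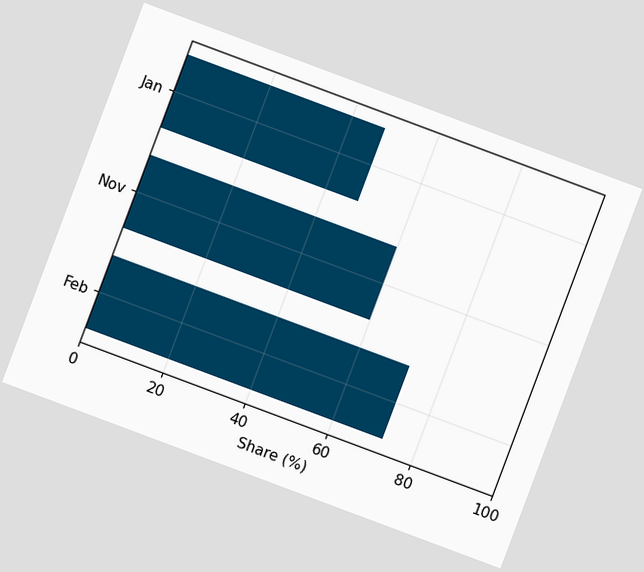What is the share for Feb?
The chart is tilted about 21° clockwise. Reading along the chart's x-axis, the Feb bar reaches 72%.

72%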